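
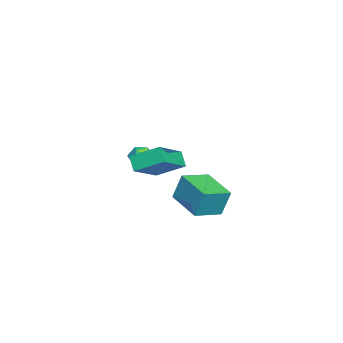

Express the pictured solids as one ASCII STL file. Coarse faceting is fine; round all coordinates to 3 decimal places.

solid 
facet normal -0.750 0.629 -0.204
outer loop
vertex 1.766 2.225 1.396
vertex 3.115 3.693 0.965
vertex 1.787 1.775 -0.066
endloop
endfacet
facet normal -0.661 -0.720 0.212
outer loop
vertex 2.965 0.787 0.255
vertex 1.766 2.225 1.396
vertex 1.787 1.775 -0.066
endloop
endfacet
facet normal -0.750 0.629 -0.205
outer loop
vertex 1.787 1.775 -0.066
vertex 3.115 3.693 0.965
vertex 3.137 3.243 -0.498
endloop
endfacet
facet normal 0.014 -0.294 -0.956
outer loop
vertex 3.137 3.243 -0.498
vertex 2.965 0.787 0.255
vertex 1.787 1.775 -0.066
endloop
endfacet
facet normal -0.014 0.294 0.956
outer loop
vertex 1.766 2.225 1.396
vertex 4.293 2.705 1.286
vertex 3.115 3.693 0.965
endloop
endfacet
facet normal -0.662 -0.719 0.211
outer loop
vertex 2.943 1.237 1.718
vertex 1.766 2.225 1.396
vertex 2.965 0.787 0.255
endloop
endfacet
facet normal -0.014 0.294 0.956
outer loop
vertex 2.943 1.237 1.718
vertex 4.293 2.705 1.286
vertex 1.766 2.225 1.396
endloop
endfacet
facet normal 0.661 0.720 -0.211
outer loop
vertex 3.115 3.693 0.965
vertex 4.293 2.705 1.286
vertex 3.137 3.243 -0.498
endloop
endfacet
facet normal 0.015 -0.294 -0.956
outer loop
vertex 4.314 2.255 -0.176
vertex 2.965 0.787 0.255
vertex 3.137 3.243 -0.498
endloop
endfacet
facet normal 0.662 0.719 -0.212
outer loop
vertex 3.137 3.243 -0.498
vertex 4.293 2.705 1.286
vertex 4.314 2.255 -0.176
endloop
endfacet
facet normal 0.750 -0.629 0.205
outer loop
vertex 4.314 2.255 -0.176
vertex 2.943 1.237 1.718
vertex 2.965 0.787 0.255
endloop
endfacet
facet normal 0.750 -0.629 0.204
outer loop
vertex 4.293 2.705 1.286
vertex 2.943 1.237 1.718
vertex 4.314 2.255 -0.176
endloop
endfacet
facet normal -0.839 -0.490 0.238
outer loop
vertex -3.905 -2.609 -0.028
vertex -3.649 -3.205 -0.353
vertex -3.516 -3.091 0.351
endloop
endfacet
facet normal -0.691 0.011 0.723
outer loop
vertex -3.905 -2.609 -0.028
vertex -3.516 -3.091 0.351
vertex -3.405 -2.38 0.446
endloop
endfacet
facet normal -0.662 0.641 0.388
outer loop
vertex -3.905 -2.609 -0.028
vertex -3.405 -2.38 0.446
vertex -3.469 -2.055 -0.2
endloop
endfacet
facet normal -0.792 0.528 -0.306
outer loop
vertex -3.905 -2.609 -0.028
vertex -3.469 -2.055 -0.2
vertex -3.619 -2.566 -0.693
endloop
endfacet
facet normal -0.901 -0.170 -0.399
outer loop
vertex -3.905 -2.609 -0.028
vertex -3.619 -2.566 -0.693
vertex -3.649 -3.205 -0.353
endloop
endfacet
facet normal -0.043 -0.126 0.991
outer loop
vertex -3.405 -2.38 0.446
vertex -3.516 -3.091 0.351
vertex -2.841 -2.834 0.413
endloop
endfacet
facet normal -0.284 -0.936 0.205
outer loop
vertex -3.516 -3.091 0.351
vertex -3.649 -3.205 -0.353
vertex -2.991 -3.345 -0.08
endloop
endfacet
facet normal -0.386 -0.419 -0.822
outer loop
vertex -3.649 -3.205 -0.353
vertex -3.619 -2.566 -0.693
vertex -3.055 -3.02 -0.726
endloop
endfacet
facet normal -0.209 0.710 -0.673
outer loop
vertex -3.619 -2.566 -0.693
vertex -3.469 -2.055 -0.2
vertex -2.944 -2.309 -0.631
endloop
endfacet
facet normal 0.004 0.893 0.449
outer loop
vertex -3.469 -2.055 -0.2
vertex -3.405 -2.38 0.446
vertex -2.811 -2.195 0.073
endloop
endfacet
facet normal 0.792 -0.528 0.306
outer loop
vertex -2.555 -2.791 -0.252
vertex -2.841 -2.834 0.413
vertex -2.991 -3.345 -0.08
endloop
endfacet
facet normal 0.662 -0.641 -0.388
outer loop
vertex -2.555 -2.791 -0.252
vertex -2.991 -3.345 -0.08
vertex -3.055 -3.02 -0.726
endloop
endfacet
facet normal 0.691 -0.011 -0.723
outer loop
vertex -2.555 -2.791 -0.252
vertex -3.055 -3.02 -0.726
vertex -2.944 -2.309 -0.631
endloop
endfacet
facet normal 0.839 0.490 -0.238
outer loop
vertex -2.555 -2.791 -0.252
vertex -2.944 -2.309 -0.631
vertex -2.811 -2.195 0.073
endloop
endfacet
facet normal 0.901 0.170 0.399
outer loop
vertex -2.555 -2.791 -0.252
vertex -2.811 -2.195 0.073
vertex -2.841 -2.834 0.413
endloop
endfacet
facet normal 0.209 -0.710 0.673
outer loop
vertex -2.991 -3.345 -0.08
vertex -2.841 -2.834 0.413
vertex -3.516 -3.091 0.351
endloop
endfacet
facet normal -0.004 -0.893 -0.449
outer loop
vertex -3.055 -3.02 -0.726
vertex -2.991 -3.345 -0.08
vertex -3.649 -3.205 -0.353
endloop
endfacet
facet normal 0.043 0.126 -0.991
outer loop
vertex -2.944 -2.309 -0.631
vertex -3.055 -3.02 -0.726
vertex -3.619 -2.566 -0.693
endloop
endfacet
facet normal 0.284 0.936 -0.205
outer loop
vertex -2.811 -2.195 0.073
vertex -2.944 -2.309 -0.631
vertex -3.469 -2.055 -0.2
endloop
endfacet
facet normal 0.386 0.419 0.822
outer loop
vertex -2.841 -2.834 0.413
vertex -2.811 -2.195 0.073
vertex -3.405 -2.38 0.446
endloop
endfacet
facet normal -0.549 -0.396 0.736
outer loop
vertex 1.121 -0.408 2.651
vertex -0.667 0.191 1.638
vertex 1.088 -1.939 1.803
endloop
endfacet
facet normal 0.835 -0.280 0.473
outer loop
vertex 1.627 -1.551 1.082
vertex 1.121 -0.408 2.651
vertex 1.088 -1.939 1.803
endloop
endfacet
facet normal -0.549 -0.396 0.736
outer loop
vertex 1.088 -1.939 1.803
vertex -0.667 0.191 1.638
vertex -0.699 -1.34 0.791
endloop
endfacet
facet normal -0.019 -0.875 -0.485
outer loop
vertex -0.699 -1.34 0.791
vertex 1.627 -1.551 1.082
vertex 1.088 -1.939 1.803
endloop
endfacet
facet normal 0.019 0.875 0.484
outer loop
vertex 1.121 -0.408 2.651
vertex -0.128 0.579 0.917
vertex -0.667 0.191 1.638
endloop
endfacet
facet normal 0.836 -0.279 0.473
outer loop
vertex 1.659 -0.02 1.929
vertex 1.121 -0.408 2.651
vertex 1.627 -1.551 1.082
endloop
endfacet
facet normal 0.019 0.875 0.484
outer loop
vertex 1.659 -0.02 1.929
vertex -0.128 0.579 0.917
vertex 1.121 -0.408 2.651
endloop
endfacet
facet normal -0.835 0.280 -0.474
outer loop
vertex -0.667 0.191 1.638
vertex -0.128 0.579 0.917
vertex -0.699 -1.34 0.791
endloop
endfacet
facet normal -0.019 -0.875 -0.484
outer loop
vertex -0.161 -0.952 0.069
vertex 1.627 -1.551 1.082
vertex -0.699 -1.34 0.791
endloop
endfacet
facet normal -0.836 0.280 -0.472
outer loop
vertex -0.699 -1.34 0.791
vertex -0.128 0.579 0.917
vertex -0.161 -0.952 0.069
endloop
endfacet
facet normal 0.549 0.396 -0.736
outer loop
vertex -0.161 -0.952 0.069
vertex 1.659 -0.02 1.929
vertex 1.627 -1.551 1.082
endloop
endfacet
facet normal 0.549 0.396 -0.736
outer loop
vertex -0.128 0.579 0.917
vertex 1.659 -0.02 1.929
vertex -0.161 -0.952 0.069
endloop
endfacet

endsolid


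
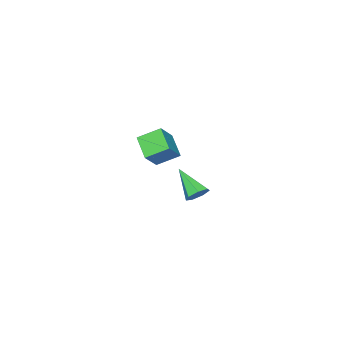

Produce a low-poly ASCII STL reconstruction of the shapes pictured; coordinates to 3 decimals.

solid 
facet normal 0.090 0.765 -0.637
outer loop
vertex 4.521 3.65 -0.295
vertex 3.819 3.641 -0.405
vertex 4.187 4.004 0.083
endloop
endfacet
facet normal 0.768 0.043 0.639
outer loop
vertex 4.521 3.65 -0.295
vertex 4.187 4.004 0.083
vertex 3.641 2.119 0.865
endloop
endfacet
facet normal 0.091 0.765 -0.638
outer loop
vertex 4.187 4.004 0.083
vertex 3.819 3.641 -0.405
vertex 3.576 4.085 0.093
endloop
endfacet
facet normal 0.064 0.367 0.928
outer loop
vertex 4.187 4.004 0.083
vertex 3.576 4.085 0.093
vertex 3.641 2.119 0.865
endloop
endfacet
facet normal 0.089 0.765 -0.638
outer loop
vertex 3.576 4.085 0.093
vertex 3.819 3.641 -0.405
vertex 3.148 3.831 -0.271
endloop
endfacet
facet normal -0.707 0.238 0.666
outer loop
vertex 3.576 4.085 0.093
vertex 3.148 3.831 -0.271
vertex 3.641 2.119 0.865
endloop
endfacet
facet normal 0.089 0.765 -0.638
outer loop
vertex 3.148 3.831 -0.271
vertex 3.819 3.641 -0.405
vertex 3.226 3.434 -0.736
endloop
endfacet
facet normal -0.968 -0.247 0.048
outer loop
vertex 3.148 3.831 -0.271
vertex 3.226 3.434 -0.736
vertex 3.641 2.119 0.865
endloop
endfacet
facet normal 0.089 0.764 -0.638
outer loop
vertex 3.226 3.434 -0.736
vertex 3.819 3.641 -0.405
vertex 3.751 3.193 -0.951
endloop
endfacet
facet normal -0.519 -0.722 -0.458
outer loop
vertex 3.226 3.434 -0.736
vertex 3.751 3.193 -0.951
vertex 3.641 2.119 0.865
endloop
endfacet
facet normal 0.090 0.764 -0.638
outer loop
vertex 3.751 3.193 -0.951
vertex 3.819 3.641 -0.405
vertex 4.327 3.289 -0.755
endloop
endfacet
facet normal 0.299 -0.829 -0.472
outer loop
vertex 3.751 3.193 -0.951
vertex 4.327 3.289 -0.755
vertex 3.641 2.119 0.865
endloop
endfacet
facet normal 0.090 0.765 -0.638
outer loop
vertex 4.327 3.289 -0.755
vertex 3.819 3.641 -0.405
vertex 4.521 3.65 -0.295
endloop
endfacet
facet normal 0.872 -0.489 0.016
outer loop
vertex 4.327 3.289 -0.755
vertex 4.521 3.65 -0.295
vertex 3.641 2.119 0.865
endloop
endfacet
facet normal -0.726 -0.143 -0.673
outer loop
vertex -1.149 -4.881 -1.461
vertex -2.044 -3.878 -0.709
vertex -0.527 -3.621 -2.4
endloop
endfacet
facet normal 0.581 -0.651 -0.489
outer loop
vertex 0.584 -3.402 -1.371
vertex -1.149 -4.881 -1.461
vertex -0.527 -3.621 -2.4
endloop
endfacet
facet normal -0.726 -0.143 -0.673
outer loop
vertex -0.527 -3.621 -2.4
vertex -2.044 -3.878 -0.709
vertex -1.422 -2.619 -1.648
endloop
endfacet
facet normal 0.368 0.746 -0.556
outer loop
vertex -1.422 -2.619 -1.648
vertex 0.584 -3.402 -1.371
vertex -0.527 -3.621 -2.4
endloop
endfacet
facet normal -0.368 -0.745 0.556
outer loop
vertex -1.149 -4.881 -1.461
vertex -0.933 -3.659 0.32
vertex -2.044 -3.878 -0.709
endloop
endfacet
facet normal 0.581 -0.651 -0.488
outer loop
vertex -0.038 -4.661 -0.432
vertex -1.149 -4.881 -1.461
vertex 0.584 -3.402 -1.371
endloop
endfacet
facet normal -0.367 -0.746 0.556
outer loop
vertex -0.038 -4.661 -0.432
vertex -0.933 -3.659 0.32
vertex -1.149 -4.881 -1.461
endloop
endfacet
facet normal -0.581 0.651 0.488
outer loop
vertex -2.044 -3.878 -0.709
vertex -0.933 -3.659 0.32
vertex -1.422 -2.619 -1.648
endloop
endfacet
facet normal 0.368 0.745 -0.556
outer loop
vertex -0.311 -2.399 -0.619
vertex 0.584 -3.402 -1.371
vertex -1.422 -2.619 -1.648
endloop
endfacet
facet normal -0.581 0.651 0.488
outer loop
vertex -1.422 -2.619 -1.648
vertex -0.933 -3.659 0.32
vertex -0.311 -2.399 -0.619
endloop
endfacet
facet normal 0.726 0.143 0.673
outer loop
vertex -0.311 -2.399 -0.619
vertex -0.038 -4.661 -0.432
vertex 0.584 -3.402 -1.371
endloop
endfacet
facet normal 0.726 0.143 0.673
outer loop
vertex -0.933 -3.659 0.32
vertex -0.038 -4.661 -0.432
vertex -0.311 -2.399 -0.619
endloop
endfacet

endsolid


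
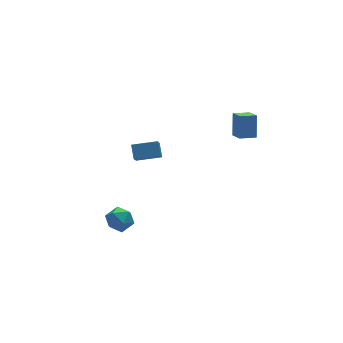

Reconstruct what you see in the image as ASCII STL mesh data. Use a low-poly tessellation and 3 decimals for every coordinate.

solid 
facet normal -0.220 0.964 0.149
outer loop
vertex -2.128 -0.034 -4.267
vertex -2.813 -0.257 -3.833
vertex -2.079 -0.151 -3.436
endloop
endfacet
facet normal 0.485 0.869 0.094
outer loop
vertex -2.128 -0.034 -4.267
vertex -2.079 -0.151 -3.436
vertex -1.468 -0.438 -3.938
endloop
endfacet
facet normal 0.619 0.570 -0.541
outer loop
vertex -2.128 -0.034 -4.267
vertex -1.468 -0.438 -3.938
vertex -1.825 -0.721 -4.645
endloop
endfacet
facet normal -0.004 0.481 -0.877
outer loop
vertex -2.128 -0.034 -4.267
vertex -1.825 -0.721 -4.645
vertex -2.656 -0.609 -4.58
endloop
endfacet
facet normal -0.522 0.724 -0.451
outer loop
vertex -2.128 -0.034 -4.267
vertex -2.656 -0.609 -4.58
vertex -2.813 -0.257 -3.833
endloop
endfacet
facet normal 0.686 0.410 0.601
outer loop
vertex -1.468 -0.438 -3.938
vertex -2.079 -0.151 -3.436
vertex -1.744 -0.911 -3.3
endloop
endfacet
facet normal -0.455 0.562 0.691
outer loop
vertex -2.079 -0.151 -3.436
vertex -2.813 -0.257 -3.833
vertex -2.575 -0.799 -3.235
endloop
endfacet
facet normal -0.944 0.173 -0.280
outer loop
vertex -2.813 -0.257 -3.833
vertex -2.656 -0.609 -4.58
vertex -2.932 -1.082 -3.942
endloop
endfacet
facet normal -0.106 -0.220 -0.970
outer loop
vertex -2.656 -0.609 -4.58
vertex -1.825 -0.721 -4.645
vertex -2.321 -1.369 -4.444
endloop
endfacet
facet normal 0.902 -0.074 -0.426
outer loop
vertex -1.825 -0.721 -4.645
vertex -1.468 -0.438 -3.938
vertex -1.587 -1.263 -4.047
endloop
endfacet
facet normal 0.004 -0.481 0.877
outer loop
vertex -2.272 -1.486 -3.613
vertex -1.744 -0.911 -3.3
vertex -2.575 -0.799 -3.235
endloop
endfacet
facet normal -0.619 -0.570 0.541
outer loop
vertex -2.272 -1.486 -3.613
vertex -2.575 -0.799 -3.235
vertex -2.932 -1.082 -3.942
endloop
endfacet
facet normal -0.485 -0.869 -0.094
outer loop
vertex -2.272 -1.486 -3.613
vertex -2.932 -1.082 -3.942
vertex -2.321 -1.369 -4.444
endloop
endfacet
facet normal 0.220 -0.964 -0.149
outer loop
vertex -2.272 -1.486 -3.613
vertex -2.321 -1.369 -4.444
vertex -1.587 -1.263 -4.047
endloop
endfacet
facet normal 0.522 -0.724 0.451
outer loop
vertex -2.272 -1.486 -3.613
vertex -1.587 -1.263 -4.047
vertex -1.744 -0.911 -3.3
endloop
endfacet
facet normal 0.106 0.220 0.970
outer loop
vertex -2.575 -0.799 -3.235
vertex -1.744 -0.911 -3.3
vertex -2.079 -0.151 -3.436
endloop
endfacet
facet normal -0.902 0.074 0.426
outer loop
vertex -2.932 -1.082 -3.942
vertex -2.575 -0.799 -3.235
vertex -2.813 -0.257 -3.833
endloop
endfacet
facet normal -0.686 -0.410 -0.601
outer loop
vertex -2.321 -1.369 -4.444
vertex -2.932 -1.082 -3.942
vertex -2.656 -0.609 -4.58
endloop
endfacet
facet normal 0.455 -0.562 -0.691
outer loop
vertex -1.587 -1.263 -4.047
vertex -2.321 -1.369 -4.444
vertex -1.825 -0.721 -4.645
endloop
endfacet
facet normal 0.944 -0.173 0.280
outer loop
vertex -1.744 -0.911 -3.3
vertex -1.587 -1.263 -4.047
vertex -1.468 -0.438 -3.938
endloop
endfacet
facet normal -0.980 0.090 0.176
outer loop
vertex 3.673 -2.598 3.97
vertex 3.675 -1.747 3.547
vertex 3.404 -3.191 2.776
endloop
endfacet
facet normal -0.001 -0.896 0.445
outer loop
vertex 4.305 -3.273 2.613
vertex 3.673 -2.598 3.97
vertex 3.404 -3.191 2.776
endloop
endfacet
facet normal -0.980 0.089 0.177
outer loop
vertex 3.404 -3.191 2.776
vertex 3.675 -1.747 3.547
vertex 3.405 -2.34 2.353
endloop
endfacet
facet normal -0.198 -0.436 -0.878
outer loop
vertex 3.405 -2.34 2.353
vertex 4.305 -3.273 2.613
vertex 3.404 -3.191 2.776
endloop
endfacet
facet normal 0.198 0.436 0.878
outer loop
vertex 3.673 -2.598 3.97
vertex 4.576 -1.829 3.384
vertex 3.675 -1.747 3.547
endloop
endfacet
facet normal -0.001 -0.896 0.445
outer loop
vertex 4.575 -2.68 3.807
vertex 3.673 -2.598 3.97
vertex 4.305 -3.273 2.613
endloop
endfacet
facet normal 0.198 0.436 0.878
outer loop
vertex 4.575 -2.68 3.807
vertex 4.576 -1.829 3.384
vertex 3.673 -2.598 3.97
endloop
endfacet
facet normal 0.001 0.896 -0.445
outer loop
vertex 3.675 -1.747 3.547
vertex 4.576 -1.829 3.384
vertex 3.405 -2.34 2.353
endloop
endfacet
facet normal -0.198 -0.436 -0.878
outer loop
vertex 4.307 -2.422 2.19
vertex 4.305 -3.273 2.613
vertex 3.405 -2.34 2.353
endloop
endfacet
facet normal 0.001 0.896 -0.445
outer loop
vertex 3.405 -2.34 2.353
vertex 4.576 -1.829 3.384
vertex 4.307 -2.422 2.19
endloop
endfacet
facet normal 0.980 -0.090 -0.177
outer loop
vertex 4.307 -2.422 2.19
vertex 4.575 -2.68 3.807
vertex 4.305 -3.273 2.613
endloop
endfacet
facet normal 0.980 -0.089 -0.177
outer loop
vertex 4.576 -1.829 3.384
vertex 4.575 -2.68 3.807
vertex 4.307 -2.422 2.19
endloop
endfacet
facet normal -0.941 0.310 -0.136
outer loop
vertex -1.426 -0.93 0.931
vertex -1.313 -0.31 1.56
vertex -0.766 0.432 -0.526
endloop
endfacet
facet normal -0.127 -0.695 -0.707
outer loop
vertex 0.513 0.01 -0.34
vertex -1.426 -0.93 0.931
vertex -0.766 0.432 -0.526
endloop
endfacet
facet normal -0.941 0.309 -0.137
outer loop
vertex -0.766 0.432 -0.526
vertex -1.313 -0.31 1.56
vertex -0.654 1.051 0.103
endloop
endfacet
facet normal 0.315 0.648 -0.694
outer loop
vertex -0.654 1.051 0.103
vertex 0.513 0.01 -0.34
vertex -0.766 0.432 -0.526
endloop
endfacet
facet normal -0.315 -0.647 0.694
outer loop
vertex -1.426 -0.93 0.931
vertex -0.034 -0.732 1.746
vertex -1.313 -0.31 1.56
endloop
endfacet
facet normal -0.126 -0.696 -0.707
outer loop
vertex -0.146 -1.351 1.117
vertex -1.426 -0.93 0.931
vertex 0.513 0.01 -0.34
endloop
endfacet
facet normal -0.314 -0.648 0.694
outer loop
vertex -0.146 -1.351 1.117
vertex -0.034 -0.732 1.746
vertex -1.426 -0.93 0.931
endloop
endfacet
facet normal 0.127 0.696 0.707
outer loop
vertex -1.313 -0.31 1.56
vertex -0.034 -0.732 1.746
vertex -0.654 1.051 0.103
endloop
endfacet
facet normal 0.314 0.647 -0.695
outer loop
vertex 0.626 0.63 0.289
vertex 0.513 0.01 -0.34
vertex -0.654 1.051 0.103
endloop
endfacet
facet normal 0.126 0.696 0.707
outer loop
vertex -0.654 1.051 0.103
vertex -0.034 -0.732 1.746
vertex 0.626 0.63 0.289
endloop
endfacet
facet normal 0.941 -0.310 0.136
outer loop
vertex 0.626 0.63 0.289
vertex -0.146 -1.351 1.117
vertex 0.513 0.01 -0.34
endloop
endfacet
facet normal 0.941 -0.309 0.137
outer loop
vertex -0.034 -0.732 1.746
vertex -0.146 -1.351 1.117
vertex 0.626 0.63 0.289
endloop
endfacet

endsolid


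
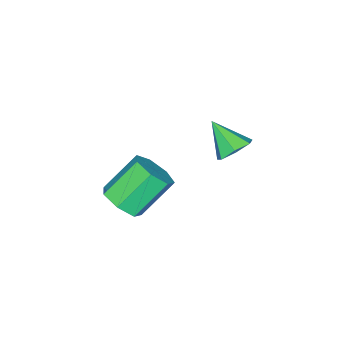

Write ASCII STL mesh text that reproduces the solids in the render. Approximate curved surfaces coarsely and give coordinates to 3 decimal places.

solid 
facet normal 0.654 -0.285 -0.701
outer loop
vertex 1.813 -1.427 -3.769
vertex 1.264 -1.038 -4.44
vertex 1.969 -0.637 -3.945
endloop
endfacet
facet normal 0.733 0.007 0.681
outer loop
vertex 1.813 -1.427 -3.769
vertex 1.969 -0.637 -3.945
vertex 0.545 -0.871 -2.41
endloop
endfacet
facet normal 0.733 0.006 0.681
outer loop
vertex 0.545 -0.871 -2.41
vertex 1.969 -0.637 -3.945
vertex 0.702 -0.082 -2.586
endloop
endfacet
facet normal -0.653 0.286 0.701
outer loop
vertex 0.545 -0.871 -2.41
vertex 0.702 -0.082 -2.586
vertex -0.004 -0.482 -3.08
endloop
endfacet
facet normal 0.654 -0.286 -0.700
outer loop
vertex 1.969 -0.637 -3.945
vertex 1.264 -1.038 -4.44
vertex 1.595 -0.149 -4.494
endloop
endfacet
facet normal 0.606 0.753 0.257
outer loop
vertex 1.969 -0.637 -3.945
vertex 1.595 -0.149 -4.494
vertex 0.702 -0.082 -2.586
endloop
endfacet
facet normal 0.606 0.753 0.257
outer loop
vertex 0.702 -0.082 -2.586
vertex 1.595 -0.149 -4.494
vertex 0.327 0.407 -3.135
endloop
endfacet
facet normal -0.653 0.286 0.701
outer loop
vertex 0.702 -0.082 -2.586
vertex 0.327 0.407 -3.135
vertex -0.004 -0.482 -3.08
endloop
endfacet
facet normal 0.653 -0.286 -0.701
outer loop
vertex 1.595 -0.149 -4.494
vertex 1.264 -1.038 -4.44
vertex 0.971 -0.33 -5.002
endloop
endfacet
facet normal 0.023 0.933 -0.360
outer loop
vertex 1.595 -0.149 -4.494
vertex 0.971 -0.33 -5.002
vertex 0.327 0.407 -3.135
endloop
endfacet
facet normal 0.022 0.932 -0.361
outer loop
vertex 0.327 0.407 -3.135
vertex 0.971 -0.33 -5.002
vertex -0.297 0.225 -3.643
endloop
endfacet
facet normal -0.654 0.287 0.700
outer loop
vertex 0.327 0.407 -3.135
vertex -0.297 0.225 -3.643
vertex -0.004 -0.482 -3.08
endloop
endfacet
facet normal 0.653 -0.286 -0.701
outer loop
vertex 0.971 -0.33 -5.002
vertex 1.264 -1.038 -4.44
vertex 0.568 -1.044 -5.086
endloop
endfacet
facet normal -0.578 0.409 -0.706
outer loop
vertex 0.971 -0.33 -5.002
vertex 0.568 -1.044 -5.086
vertex -0.297 0.225 -3.643
endloop
endfacet
facet normal -0.578 0.409 -0.706
outer loop
vertex -0.297 0.225 -3.643
vertex 0.568 -1.044 -5.086
vertex -0.7 -0.489 -3.727
endloop
endfacet
facet normal -0.654 0.287 0.700
outer loop
vertex -0.297 0.225 -3.643
vertex -0.7 -0.489 -3.727
vertex -0.004 -0.482 -3.08
endloop
endfacet
facet normal 0.653 -0.286 -0.701
outer loop
vertex 0.568 -1.044 -5.086
vertex 1.264 -1.038 -4.44
vertex 0.689 -1.753 -4.684
endloop
endfacet
facet normal -0.742 -0.422 -0.520
outer loop
vertex 0.568 -1.044 -5.086
vertex 0.689 -1.753 -4.684
vertex -0.7 -0.489 -3.727
endloop
endfacet
facet normal -0.743 -0.422 -0.520
outer loop
vertex -0.7 -0.489 -3.727
vertex 0.689 -1.753 -4.684
vertex -0.579 -1.198 -3.324
endloop
endfacet
facet normal -0.654 0.286 0.700
outer loop
vertex -0.7 -0.489 -3.727
vertex -0.579 -1.198 -3.324
vertex -0.004 -0.482 -3.08
endloop
endfacet
facet normal 0.654 -0.287 -0.700
outer loop
vertex 0.689 -1.753 -4.684
vertex 1.264 -1.038 -4.44
vertex 1.243 -1.924 -4.097
endloop
endfacet
facet normal -0.349 -0.936 0.057
outer loop
vertex 0.689 -1.753 -4.684
vertex 1.243 -1.924 -4.097
vertex -0.579 -1.198 -3.324
endloop
endfacet
facet normal -0.348 -0.936 0.058
outer loop
vertex -0.579 -1.198 -3.324
vertex 1.243 -1.924 -4.097
vertex -0.025 -1.368 -2.738
endloop
endfacet
facet normal -0.654 0.286 0.701
outer loop
vertex -0.579 -1.198 -3.324
vertex -0.025 -1.368 -2.738
vertex -0.004 -0.482 -3.08
endloop
endfacet
facet normal 0.653 -0.287 -0.701
outer loop
vertex 1.243 -1.924 -4.097
vertex 1.264 -1.038 -4.44
vertex 1.813 -1.427 -3.769
endloop
endfacet
facet normal 0.308 -0.744 0.592
outer loop
vertex 1.243 -1.924 -4.097
vertex 1.813 -1.427 -3.769
vertex -0.025 -1.368 -2.738
endloop
endfacet
facet normal 0.308 -0.744 0.592
outer loop
vertex -0.025 -1.368 -2.738
vertex 1.813 -1.427 -3.769
vertex 0.545 -0.871 -2.41
endloop
endfacet
facet normal -0.653 0.286 0.701
outer loop
vertex -0.025 -1.368 -2.738
vertex 0.545 -0.871 -2.41
vertex -0.004 -0.482 -3.08
endloop
endfacet
facet normal 0.033 0.742 -0.670
outer loop
vertex -3.049 0.09 -4.382
vertex -3.575 0.533 -3.917
vertex -2.745 0.52 -3.891
endloop
endfacet
facet normal 0.807 -0.590 0.017
outer loop
vertex -3.049 0.09 -4.382
vertex -2.745 0.52 -3.891
vertex -3.625 -0.653 -2.843
endloop
endfacet
facet normal 0.033 0.741 -0.671
outer loop
vertex -2.745 0.52 -3.891
vertex -3.575 0.533 -3.917
vertex -3.066 0.961 -3.42
endloop
endfacet
facet normal 0.797 -0.061 0.601
outer loop
vertex -2.745 0.52 -3.891
vertex -3.066 0.961 -3.42
vertex -3.625 -0.653 -2.843
endloop
endfacet
facet normal 0.031 0.741 -0.670
outer loop
vertex -3.066 0.961 -3.42
vertex -3.575 0.533 -3.917
vertex -3.769 1.079 -3.322
endloop
endfacet
facet normal 0.178 0.276 0.945
outer loop
vertex -3.066 0.961 -3.42
vertex -3.769 1.079 -3.322
vertex -3.625 -0.653 -2.843
endloop
endfacet
facet normal 0.031 0.741 -0.670
outer loop
vertex -3.769 1.079 -3.322
vertex -3.575 0.533 -3.917
vertex -4.327 0.786 -3.672
endloop
endfacet
facet normal -0.586 0.170 0.792
outer loop
vertex -3.769 1.079 -3.322
vertex -4.327 0.786 -3.672
vertex -3.625 -0.653 -2.843
endloop
endfacet
facet normal 0.031 0.741 -0.671
outer loop
vertex -4.327 0.786 -3.672
vertex -3.575 0.533 -3.917
vertex -4.318 0.302 -4.206
endloop
endfacet
facet normal -0.919 -0.300 0.257
outer loop
vertex -4.327 0.786 -3.672
vertex -4.318 0.302 -4.206
vertex -3.625 -0.653 -2.843
endloop
endfacet
facet normal 0.030 0.741 -0.670
outer loop
vertex -4.318 0.302 -4.206
vertex -3.575 0.533 -3.917
vertex -3.749 -0.007 -4.522
endloop
endfacet
facet normal -0.568 -0.781 -0.259
outer loop
vertex -4.318 0.302 -4.206
vertex -3.749 -0.007 -4.522
vertex -3.625 -0.653 -2.843
endloop
endfacet
facet normal 0.031 0.741 -0.671
outer loop
vertex -3.749 -0.007 -4.522
vertex -3.575 0.533 -3.917
vertex -3.049 0.09 -4.382
endloop
endfacet
facet normal 0.199 -0.910 -0.365
outer loop
vertex -3.749 -0.007 -4.522
vertex -3.049 0.09 -4.382
vertex -3.625 -0.653 -2.843
endloop
endfacet

endsolid


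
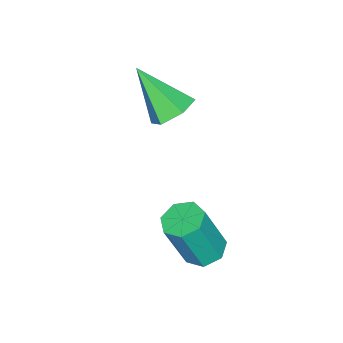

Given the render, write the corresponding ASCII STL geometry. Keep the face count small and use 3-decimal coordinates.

solid 
facet normal -0.266 0.233 -0.935
outer loop
vertex 3.854 2.427 -3.759
vertex 3.22 2.734 -3.502
vertex 3.887 3.059 -3.611
endloop
endfacet
facet normal 0.962 0.013 -0.271
outer loop
vertex 3.854 2.427 -3.759
vertex 3.887 3.059 -3.611
vertex 4.414 1.938 -1.795
endloop
endfacet
facet normal 0.962 0.013 -0.271
outer loop
vertex 4.414 1.938 -1.795
vertex 3.887 3.059 -3.611
vertex 4.447 2.571 -1.647
endloop
endfacet
facet normal 0.266 -0.233 0.935
outer loop
vertex 4.414 1.938 -1.795
vertex 4.447 2.571 -1.647
vertex 3.78 2.246 -1.538
endloop
endfacet
facet normal -0.266 0.232 -0.936
outer loop
vertex 3.887 3.059 -3.611
vertex 3.22 2.734 -3.502
vertex 3.418 3.448 -3.381
endloop
endfacet
facet normal 0.641 0.768 0.008
outer loop
vertex 3.887 3.059 -3.611
vertex 3.418 3.448 -3.381
vertex 4.447 2.571 -1.647
endloop
endfacet
facet normal 0.640 0.768 0.009
outer loop
vertex 4.447 2.571 -1.647
vertex 3.418 3.448 -3.381
vertex 3.978 2.959 -1.417
endloop
endfacet
facet normal 0.266 -0.233 0.935
outer loop
vertex 4.447 2.571 -1.647
vertex 3.978 2.959 -1.417
vertex 3.78 2.246 -1.538
endloop
endfacet
facet normal -0.267 0.232 -0.935
outer loop
vertex 3.418 3.448 -3.381
vertex 3.22 2.734 -3.502
vertex 2.8 3.298 -3.242
endloop
endfacet
facet normal -0.166 0.945 0.283
outer loop
vertex 3.418 3.448 -3.381
vertex 2.8 3.298 -3.242
vertex 3.978 2.959 -1.417
endloop
endfacet
facet normal -0.165 0.945 0.282
outer loop
vertex 3.978 2.959 -1.417
vertex 2.8 3.298 -3.242
vertex 3.36 2.81 -1.278
endloop
endfacet
facet normal 0.266 -0.233 0.935
outer loop
vertex 3.978 2.959 -1.417
vertex 3.36 2.81 -1.278
vertex 3.78 2.246 -1.538
endloop
endfacet
facet normal -0.266 0.233 -0.935
outer loop
vertex 2.8 3.298 -3.242
vertex 3.22 2.734 -3.502
vertex 2.498 2.725 -3.299
endloop
endfacet
facet normal -0.845 0.411 0.343
outer loop
vertex 2.8 3.298 -3.242
vertex 2.498 2.725 -3.299
vertex 3.36 2.81 -1.278
endloop
endfacet
facet normal -0.845 0.410 0.343
outer loop
vertex 3.36 2.81 -1.278
vertex 2.498 2.725 -3.299
vertex 3.058 2.236 -1.335
endloop
endfacet
facet normal 0.266 -0.233 0.935
outer loop
vertex 3.36 2.81 -1.278
vertex 3.058 2.236 -1.335
vertex 3.78 2.246 -1.538
endloop
endfacet
facet normal -0.266 0.233 -0.935
outer loop
vertex 2.498 2.725 -3.299
vertex 3.22 2.734 -3.502
vertex 2.74 2.158 -3.509
endloop
endfacet
facet normal -0.889 -0.434 0.146
outer loop
vertex 2.498 2.725 -3.299
vertex 2.74 2.158 -3.509
vertex 3.058 2.236 -1.335
endloop
endfacet
facet normal -0.889 -0.433 0.146
outer loop
vertex 3.058 2.236 -1.335
vertex 2.74 2.158 -3.509
vertex 3.3 1.669 -1.544
endloop
endfacet
facet normal 0.266 -0.231 0.936
outer loop
vertex 3.058 2.236 -1.335
vertex 3.3 1.669 -1.544
vertex 3.78 2.246 -1.538
endloop
endfacet
facet normal -0.266 0.233 -0.935
outer loop
vertex 2.74 2.158 -3.509
vertex 3.22 2.734 -3.502
vertex 3.343 2.025 -3.714
endloop
endfacet
facet normal -0.265 -0.951 -0.161
outer loop
vertex 2.74 2.158 -3.509
vertex 3.343 2.025 -3.714
vertex 3.3 1.669 -1.544
endloop
endfacet
facet normal -0.263 -0.951 -0.161
outer loop
vertex 3.3 1.669 -1.544
vertex 3.343 2.025 -3.714
vertex 3.903 1.537 -1.749
endloop
endfacet
facet normal 0.267 -0.232 0.935
outer loop
vertex 3.3 1.669 -1.544
vertex 3.903 1.537 -1.749
vertex 3.78 2.246 -1.538
endloop
endfacet
facet normal -0.266 0.233 -0.935
outer loop
vertex 3.343 2.025 -3.714
vertex 3.22 2.734 -3.502
vertex 3.854 2.427 -3.759
endloop
endfacet
facet normal 0.561 -0.752 -0.347
outer loop
vertex 3.343 2.025 -3.714
vertex 3.854 2.427 -3.759
vertex 3.903 1.537 -1.749
endloop
endfacet
facet normal 0.559 -0.753 -0.347
outer loop
vertex 3.903 1.537 -1.749
vertex 3.854 2.427 -3.759
vertex 4.414 1.938 -1.795
endloop
endfacet
facet normal 0.266 -0.232 0.935
outer loop
vertex 3.903 1.537 -1.749
vertex 4.414 1.938 -1.795
vertex 3.78 2.246 -1.538
endloop
endfacet
facet normal 0.054 0.678 -0.733
outer loop
vertex 0.339 0.376 -0.096
vertex -0.023 -0.192 -0.648
vertex -0.526 0.347 -0.186
endloop
endfacet
facet normal -0.107 0.466 0.879
outer loop
vertex 0.339 0.376 -0.096
vertex -0.526 0.347 -0.186
vertex -0.137 -1.628 0.908
endloop
endfacet
facet normal 0.053 0.678 -0.733
outer loop
vertex -0.526 0.347 -0.186
vertex -0.023 -0.192 -0.648
vertex -0.888 -0.22 -0.737
endloop
endfacet
facet normal -0.873 0.093 0.478
outer loop
vertex -0.526 0.347 -0.186
vertex -0.888 -0.22 -0.737
vertex -0.137 -1.628 0.908
endloop
endfacet
facet normal 0.054 0.678 -0.734
outer loop
vertex -0.888 -0.22 -0.737
vertex -0.023 -0.192 -0.648
vertex -0.384 -0.76 -1.199
endloop
endfacet
facet normal -0.785 -0.600 -0.155
outer loop
vertex -0.888 -0.22 -0.737
vertex -0.384 -0.76 -1.199
vertex -0.137 -1.628 0.908
endloop
endfacet
facet normal 0.054 0.677 -0.734
outer loop
vertex -0.384 -0.76 -1.199
vertex -0.023 -0.192 -0.648
vertex 0.48 -0.731 -1.109
endloop
endfacet
facet normal 0.071 -0.919 -0.387
outer loop
vertex -0.384 -0.76 -1.199
vertex 0.48 -0.731 -1.109
vertex -0.137 -1.628 0.908
endloop
endfacet
facet normal 0.054 0.677 -0.734
outer loop
vertex 0.48 -0.731 -1.109
vertex -0.023 -0.192 -0.648
vertex 0.842 -0.163 -0.558
endloop
endfacet
facet normal 0.837 -0.546 0.013
outer loop
vertex 0.48 -0.731 -1.109
vertex 0.842 -0.163 -0.558
vertex -0.137 -1.628 0.908
endloop
endfacet
facet normal 0.054 0.678 -0.733
outer loop
vertex 0.842 -0.163 -0.558
vertex -0.023 -0.192 -0.648
vertex 0.339 0.376 -0.096
endloop
endfacet
facet normal 0.749 0.146 0.646
outer loop
vertex 0.842 -0.163 -0.558
vertex 0.339 0.376 -0.096
vertex -0.137 -1.628 0.908
endloop
endfacet

endsolid


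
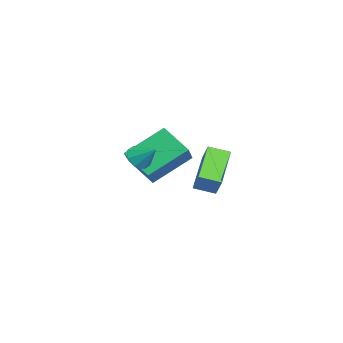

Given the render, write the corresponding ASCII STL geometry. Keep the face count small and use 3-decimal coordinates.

solid 
facet normal -0.520 -0.193 -0.832
outer loop
vertex 2.077 -1.255 0.916
vertex 2.184 -0.382 0.646
vertex 3.777 -1.756 -0.031
endloop
endfacet
facet normal -0.116 -0.949 0.294
outer loop
vertex 4.256 -1.578 0.734
vertex 2.077 -1.255 0.916
vertex 3.777 -1.756 -0.031
endloop
endfacet
facet normal -0.520 -0.194 -0.832
outer loop
vertex 3.777 -1.756 -0.031
vertex 2.184 -0.382 0.646
vertex 3.884 -0.884 -0.301
endloop
endfacet
facet normal 0.846 -0.250 -0.471
outer loop
vertex 3.884 -0.884 -0.301
vertex 4.256 -1.578 0.734
vertex 3.777 -1.756 -0.031
endloop
endfacet
facet normal -0.846 0.250 0.472
outer loop
vertex 2.077 -1.255 0.916
vertex 2.663 -0.204 1.411
vertex 2.184 -0.382 0.646
endloop
endfacet
facet normal -0.116 -0.949 0.295
outer loop
vertex 2.556 -1.076 1.681
vertex 2.077 -1.255 0.916
vertex 4.256 -1.578 0.734
endloop
endfacet
facet normal -0.846 0.250 0.471
outer loop
vertex 2.556 -1.076 1.681
vertex 2.663 -0.204 1.411
vertex 2.077 -1.255 0.916
endloop
endfacet
facet normal 0.117 0.949 -0.294
outer loop
vertex 2.184 -0.382 0.646
vertex 2.663 -0.204 1.411
vertex 3.884 -0.884 -0.301
endloop
endfacet
facet normal 0.846 -0.249 -0.471
outer loop
vertex 4.363 -0.705 0.464
vertex 4.256 -1.578 0.734
vertex 3.884 -0.884 -0.301
endloop
endfacet
facet normal 0.116 0.949 -0.294
outer loop
vertex 3.884 -0.884 -0.301
vertex 2.663 -0.204 1.411
vertex 4.363 -0.705 0.464
endloop
endfacet
facet normal 0.520 0.193 0.832
outer loop
vertex 4.363 -0.705 0.464
vertex 2.556 -1.076 1.681
vertex 4.256 -1.578 0.734
endloop
endfacet
facet normal 0.520 0.194 0.832
outer loop
vertex 2.663 -0.204 1.411
vertex 2.556 -1.076 1.681
vertex 4.363 -0.705 0.464
endloop
endfacet
facet normal -0.535 -0.594 0.600
outer loop
vertex -0.373 -4.198 0.327
vertex -0.884 -2.548 1.504
vertex -1.731 -3.938 -0.627
endloop
endfacet
facet normal 0.244 -0.790 -0.563
outer loop
vertex -0.896 -3.012 -1.564
vertex -0.373 -4.198 0.327
vertex -1.731 -3.938 -0.627
endloop
endfacet
facet normal -0.535 -0.594 0.600
outer loop
vertex -1.731 -3.938 -0.627
vertex -0.884 -2.548 1.504
vertex -2.242 -2.288 0.55
endloop
endfacet
facet normal -0.809 0.155 -0.568
outer loop
vertex -2.242 -2.288 0.55
vertex -0.896 -3.012 -1.564
vertex -1.731 -3.938 -0.627
endloop
endfacet
facet normal 0.809 -0.155 0.568
outer loop
vertex -0.373 -4.198 0.327
vertex -0.049 -1.622 0.567
vertex -0.884 -2.548 1.504
endloop
endfacet
facet normal 0.244 -0.790 -0.563
outer loop
vertex 0.462 -3.272 -0.61
vertex -0.373 -4.198 0.327
vertex -0.896 -3.012 -1.564
endloop
endfacet
facet normal 0.809 -0.155 0.568
outer loop
vertex 0.462 -3.272 -0.61
vertex -0.049 -1.622 0.567
vertex -0.373 -4.198 0.327
endloop
endfacet
facet normal -0.244 0.790 0.563
outer loop
vertex -0.884 -2.548 1.504
vertex -0.049 -1.622 0.567
vertex -2.242 -2.288 0.55
endloop
endfacet
facet normal -0.809 0.155 -0.568
outer loop
vertex -1.407 -1.362 -0.387
vertex -0.896 -3.012 -1.564
vertex -2.242 -2.288 0.55
endloop
endfacet
facet normal -0.244 0.790 0.563
outer loop
vertex -2.242 -2.288 0.55
vertex -0.049 -1.622 0.567
vertex -1.407 -1.362 -0.387
endloop
endfacet
facet normal 0.535 0.594 -0.600
outer loop
vertex -1.407 -1.362 -0.387
vertex 0.462 -3.272 -0.61
vertex -0.896 -3.012 -1.564
endloop
endfacet
facet normal 0.535 0.594 -0.600
outer loop
vertex -0.049 -1.622 0.567
vertex 0.462 -3.272 -0.61
vertex -1.407 -1.362 -0.387
endloop
endfacet
facet normal -0.513 -0.625 -0.588
outer loop
vertex 2.043 -3.88 0.497
vertex 1.505 -3.692 0.767
vertex 1.844 -3.504 0.271
endloop
endfacet
facet normal 0.907 0.309 -0.285
outer loop
vertex 2.043 -3.88 0.497
vertex 1.844 -3.504 0.271
vertex 2.035 -3.048 1.373
endloop
endfacet
facet normal -0.514 -0.625 -0.588
outer loop
vertex 1.844 -3.504 0.271
vertex 1.505 -3.692 0.767
vertex 1.447 -3.238 0.335
endloop
endfacet
facet normal 0.463 0.788 -0.406
outer loop
vertex 1.844 -3.504 0.271
vertex 1.447 -3.238 0.335
vertex 2.035 -3.048 1.373
endloop
endfacet
facet normal -0.515 -0.625 -0.587
outer loop
vertex 1.447 -3.238 0.335
vertex 1.505 -3.692 0.767
vertex 1.084 -3.238 0.653
endloop
endfacet
facet normal -0.106 0.987 -0.121
outer loop
vertex 1.447 -3.238 0.335
vertex 1.084 -3.238 0.653
vertex 2.035 -3.048 1.373
endloop
endfacet
facet normal -0.515 -0.625 -0.587
outer loop
vertex 1.084 -3.238 0.653
vertex 1.505 -3.692 0.767
vertex 0.968 -3.504 1.038
endloop
endfacet
facet normal -0.464 0.788 0.405
outer loop
vertex 1.084 -3.238 0.653
vertex 0.968 -3.504 1.038
vertex 2.035 -3.048 1.373
endloop
endfacet
facet normal -0.515 -0.624 -0.588
outer loop
vertex 0.968 -3.504 1.038
vertex 1.505 -3.692 0.767
vertex 1.167 -3.881 1.264
endloop
endfacet
facet normal -0.402 0.306 0.863
outer loop
vertex 0.968 -3.504 1.038
vertex 1.167 -3.881 1.264
vertex 2.035 -3.048 1.373
endloop
endfacet
facet normal -0.513 -0.626 -0.587
outer loop
vertex 1.167 -3.881 1.264
vertex 1.505 -3.692 0.767
vertex 1.564 -4.146 1.2
endloop
endfacet
facet normal 0.043 -0.173 0.984
outer loop
vertex 1.167 -3.881 1.264
vertex 1.564 -4.146 1.2
vertex 2.035 -3.048 1.373
endloop
endfacet
facet normal -0.514 -0.626 -0.586
outer loop
vertex 1.564 -4.146 1.2
vertex 1.505 -3.692 0.767
vertex 1.927 -4.146 0.882
endloop
endfacet
facet normal 0.612 -0.372 0.698
outer loop
vertex 1.564 -4.146 1.2
vertex 1.927 -4.146 0.882
vertex 2.035 -3.048 1.373
endloop
endfacet
facet normal -0.513 -0.626 -0.587
outer loop
vertex 1.927 -4.146 0.882
vertex 1.505 -3.692 0.767
vertex 2.043 -3.88 0.497
endloop
endfacet
facet normal 0.970 -0.173 0.173
outer loop
vertex 1.927 -4.146 0.882
vertex 2.043 -3.88 0.497
vertex 2.035 -3.048 1.373
endloop
endfacet

endsolid


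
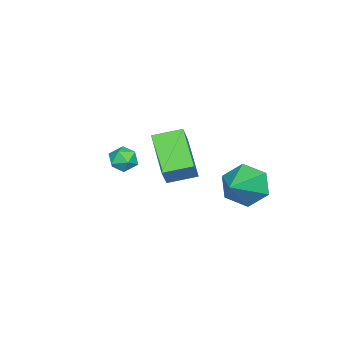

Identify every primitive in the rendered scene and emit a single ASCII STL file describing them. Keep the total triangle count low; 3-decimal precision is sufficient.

solid 
facet normal -0.494 0.835 0.242
outer loop
vertex 2.33 0.016 1.894
vertex 3.617 1.076 0.865
vertex 1.709 -0.094 1.005
endloop
endfacet
facet normal -0.656 -0.541 0.526
outer loop
vertex 2.303 -1.096 0.715
vertex 2.33 0.016 1.894
vertex 1.709 -0.094 1.005
endloop
endfacet
facet normal -0.494 0.835 0.241
outer loop
vertex 1.709 -0.094 1.005
vertex 3.617 1.076 0.865
vertex 2.997 0.966 -0.024
endloop
endfacet
facet normal -0.569 -0.101 -0.816
outer loop
vertex 2.997 0.966 -0.024
vertex 2.303 -1.096 0.715
vertex 1.709 -0.094 1.005
endloop
endfacet
facet normal 0.569 0.101 0.816
outer loop
vertex 2.33 0.016 1.894
vertex 4.211 0.074 0.575
vertex 3.617 1.076 0.865
endloop
endfacet
facet normal -0.657 -0.541 0.525
outer loop
vertex 2.923 -0.986 1.604
vertex 2.33 0.016 1.894
vertex 2.303 -1.096 0.715
endloop
endfacet
facet normal 0.569 0.101 0.816
outer loop
vertex 2.923 -0.986 1.604
vertex 4.211 0.074 0.575
vertex 2.33 0.016 1.894
endloop
endfacet
facet normal 0.657 0.541 -0.525
outer loop
vertex 3.617 1.076 0.865
vertex 4.211 0.074 0.575
vertex 2.997 0.966 -0.024
endloop
endfacet
facet normal -0.569 -0.101 -0.816
outer loop
vertex 3.59 -0.036 -0.314
vertex 2.303 -1.096 0.715
vertex 2.997 0.966 -0.024
endloop
endfacet
facet normal 0.657 0.541 -0.526
outer loop
vertex 2.997 0.966 -0.024
vertex 4.211 0.074 0.575
vertex 3.59 -0.036 -0.314
endloop
endfacet
facet normal 0.495 -0.835 -0.242
outer loop
vertex 3.59 -0.036 -0.314
vertex 2.923 -0.986 1.604
vertex 2.303 -1.096 0.715
endloop
endfacet
facet normal 0.494 -0.835 -0.242
outer loop
vertex 4.211 0.074 0.575
vertex 2.923 -0.986 1.604
vertex 3.59 -0.036 -0.314
endloop
endfacet
facet normal -0.896 -0.054 -0.441
outer loop
vertex 1.06 2.1 -2.431
vertex 0.649 1.798 -1.559
vertex 0.698 2.782 -1.78
endloop
endfacet
facet normal 0.613 0.691 -0.383
outer loop
vertex 1.06 2.1 -2.431
vertex 0.698 2.782 -1.78
vertex 2.351 1.902 -0.721
endloop
endfacet
facet normal -0.896 -0.055 -0.442
outer loop
vertex 0.698 2.782 -1.78
vertex 0.649 1.798 -1.559
vertex 0.287 2.48 -0.909
endloop
endfacet
facet normal 0.212 0.888 0.408
outer loop
vertex 0.698 2.782 -1.78
vertex 0.287 2.48 -0.909
vertex 2.351 1.902 -0.721
endloop
endfacet
facet normal -0.896 -0.055 -0.442
outer loop
vertex 0.287 2.48 -0.909
vertex 0.649 1.798 -1.559
vertex 0.238 1.496 -0.688
endloop
endfacet
facet normal -0.027 0.220 0.975
outer loop
vertex 0.287 2.48 -0.909
vertex 0.238 1.496 -0.688
vertex 2.351 1.902 -0.721
endloop
endfacet
facet normal -0.895 -0.055 -0.442
outer loop
vertex 0.238 1.496 -0.688
vertex 0.649 1.798 -1.559
vertex 0.601 0.814 -1.339
endloop
endfacet
facet normal 0.136 -0.645 0.752
outer loop
vertex 0.238 1.496 -0.688
vertex 0.601 0.814 -1.339
vertex 2.351 1.902 -0.721
endloop
endfacet
facet normal -0.895 -0.055 -0.442
outer loop
vertex 0.601 0.814 -1.339
vertex 0.649 1.798 -1.559
vertex 1.012 1.116 -2.21
endloop
endfacet
facet normal 0.537 -0.842 -0.039
outer loop
vertex 0.601 0.814 -1.339
vertex 1.012 1.116 -2.21
vertex 2.351 1.902 -0.721
endloop
endfacet
facet normal -0.896 -0.055 -0.441
outer loop
vertex 1.012 1.116 -2.21
vertex 0.649 1.798 -1.559
vertex 1.06 2.1 -2.431
endloop
endfacet
facet normal 0.776 -0.174 -0.606
outer loop
vertex 1.012 1.116 -2.21
vertex 1.06 2.1 -2.431
vertex 2.351 1.902 -0.721
endloop
endfacet
facet normal 0.471 0.808 -0.355
outer loop
vertex 1.966 -2.643 -1.288
vertex 1.513 -2.26 -1.017
vertex 2.047 -2.423 -0.68
endloop
endfacet
facet normal 0.933 0.280 -0.226
outer loop
vertex 1.966 -2.643 -1.288
vertex 2.047 -2.423 -0.68
vertex 2.197 -3.04 -0.826
endloop
endfacet
facet normal 0.735 -0.287 -0.614
outer loop
vertex 1.966 -2.643 -1.288
vertex 2.197 -3.04 -0.826
vertex 1.755 -3.259 -1.253
endloop
endfacet
facet normal 0.152 -0.108 -0.983
outer loop
vertex 1.966 -2.643 -1.288
vertex 1.755 -3.259 -1.253
vertex 1.333 -2.777 -1.371
endloop
endfacet
facet normal -0.012 0.568 -0.823
outer loop
vertex 1.966 -2.643 -1.288
vertex 1.333 -2.777 -1.371
vertex 1.513 -2.26 -1.017
endloop
endfacet
facet normal 0.880 0.104 0.464
outer loop
vertex 2.197 -3.04 -0.826
vertex 2.047 -2.423 -0.68
vertex 1.887 -2.903 -0.269
endloop
endfacet
facet normal 0.132 0.958 0.255
outer loop
vertex 2.047 -2.423 -0.68
vertex 1.513 -2.26 -1.017
vertex 1.465 -2.421 -0.387
endloop
endfacet
facet normal -0.650 0.570 -0.502
outer loop
vertex 1.513 -2.26 -1.017
vertex 1.333 -2.777 -1.371
vertex 1.023 -2.64 -0.814
endloop
endfacet
facet normal -0.385 -0.523 -0.761
outer loop
vertex 1.333 -2.777 -1.371
vertex 1.755 -3.259 -1.253
vertex 1.173 -3.257 -0.96
endloop
endfacet
facet normal 0.561 -0.811 -0.165
outer loop
vertex 1.755 -3.259 -1.253
vertex 2.197 -3.04 -0.826
vertex 1.707 -3.42 -0.623
endloop
endfacet
facet normal -0.152 0.108 0.983
outer loop
vertex 1.254 -3.037 -0.352
vertex 1.887 -2.903 -0.269
vertex 1.465 -2.421 -0.387
endloop
endfacet
facet normal -0.735 0.287 0.614
outer loop
vertex 1.254 -3.037 -0.352
vertex 1.465 -2.421 -0.387
vertex 1.023 -2.64 -0.814
endloop
endfacet
facet normal -0.933 -0.280 0.226
outer loop
vertex 1.254 -3.037 -0.352
vertex 1.023 -2.64 -0.814
vertex 1.173 -3.257 -0.96
endloop
endfacet
facet normal -0.471 -0.808 0.355
outer loop
vertex 1.254 -3.037 -0.352
vertex 1.173 -3.257 -0.96
vertex 1.707 -3.42 -0.623
endloop
endfacet
facet normal 0.012 -0.568 0.823
outer loop
vertex 1.254 -3.037 -0.352
vertex 1.707 -3.42 -0.623
vertex 1.887 -2.903 -0.269
endloop
endfacet
facet normal 0.385 0.523 0.761
outer loop
vertex 1.465 -2.421 -0.387
vertex 1.887 -2.903 -0.269
vertex 2.047 -2.423 -0.68
endloop
endfacet
facet normal -0.561 0.811 0.165
outer loop
vertex 1.023 -2.64 -0.814
vertex 1.465 -2.421 -0.387
vertex 1.513 -2.26 -1.017
endloop
endfacet
facet normal -0.880 -0.104 -0.464
outer loop
vertex 1.173 -3.257 -0.96
vertex 1.023 -2.64 -0.814
vertex 1.333 -2.777 -1.371
endloop
endfacet
facet normal -0.132 -0.958 -0.255
outer loop
vertex 1.707 -3.42 -0.623
vertex 1.173 -3.257 -0.96
vertex 1.755 -3.259 -1.253
endloop
endfacet
facet normal 0.650 -0.570 0.502
outer loop
vertex 1.887 -2.903 -0.269
vertex 1.707 -3.42 -0.623
vertex 2.197 -3.04 -0.826
endloop
endfacet

endsolid


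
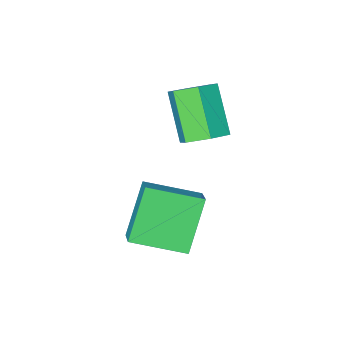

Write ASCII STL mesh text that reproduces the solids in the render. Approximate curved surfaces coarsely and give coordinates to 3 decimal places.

solid 
facet normal 0.180 0.644 -0.744
outer loop
vertex -2.67 1.555 2.547
vertex -3.496 1.457 2.262
vertex -3.305 2.083 2.85
endloop
endfacet
facet normal 0.668 0.475 0.573
outer loop
vertex -2.67 1.555 2.547
vertex -3.305 2.083 2.85
vertex -3.037 0.241 4.063
endloop
endfacet
facet normal 0.668 0.475 0.573
outer loop
vertex -3.037 0.241 4.063
vertex -3.305 2.083 2.85
vertex -3.672 0.768 4.367
endloop
endfacet
facet normal -0.180 -0.645 0.743
outer loop
vertex -3.037 0.241 4.063
vertex -3.672 0.768 4.367
vertex -3.864 0.143 3.778
endloop
endfacet
facet normal 0.180 0.644 -0.744
outer loop
vertex -3.305 2.083 2.85
vertex -3.496 1.457 2.262
vertex -4.132 1.985 2.565
endloop
endfacet
facet normal -0.291 0.757 0.585
outer loop
vertex -3.305 2.083 2.85
vertex -4.132 1.985 2.565
vertex -3.672 0.768 4.367
endloop
endfacet
facet normal -0.291 0.757 0.585
outer loop
vertex -3.672 0.768 4.367
vertex -4.132 1.985 2.565
vertex -4.499 0.67 4.082
endloop
endfacet
facet normal -0.180 -0.645 0.743
outer loop
vertex -3.672 0.768 4.367
vertex -4.499 0.67 4.082
vertex -3.864 0.143 3.778
endloop
endfacet
facet normal 0.180 0.644 -0.744
outer loop
vertex -4.132 1.985 2.565
vertex -3.496 1.457 2.262
vertex -4.323 1.359 1.977
endloop
endfacet
facet normal -0.959 0.282 0.012
outer loop
vertex -4.132 1.985 2.565
vertex -4.323 1.359 1.977
vertex -4.499 0.67 4.082
endloop
endfacet
facet normal -0.959 0.282 0.012
outer loop
vertex -4.499 0.67 4.082
vertex -4.323 1.359 1.977
vertex -4.69 0.045 3.493
endloop
endfacet
facet normal -0.180 -0.645 0.743
outer loop
vertex -4.499 0.67 4.082
vertex -4.69 0.045 3.493
vertex -3.864 0.143 3.778
endloop
endfacet
facet normal 0.180 0.645 -0.743
outer loop
vertex -4.323 1.359 1.977
vertex -3.496 1.457 2.262
vertex -3.688 0.832 1.673
endloop
endfacet
facet normal -0.668 -0.475 -0.573
outer loop
vertex -4.323 1.359 1.977
vertex -3.688 0.832 1.673
vertex -4.69 0.045 3.493
endloop
endfacet
facet normal -0.668 -0.475 -0.573
outer loop
vertex -4.69 0.045 3.493
vertex -3.688 0.832 1.673
vertex -4.055 -0.483 3.19
endloop
endfacet
facet normal -0.180 -0.644 0.744
outer loop
vertex -4.69 0.045 3.493
vertex -4.055 -0.483 3.19
vertex -3.864 0.143 3.778
endloop
endfacet
facet normal 0.180 0.645 -0.743
outer loop
vertex -3.688 0.832 1.673
vertex -3.496 1.457 2.262
vertex -2.861 0.93 1.958
endloop
endfacet
facet normal 0.291 -0.757 -0.585
outer loop
vertex -3.688 0.832 1.673
vertex -2.861 0.93 1.958
vertex -4.055 -0.483 3.19
endloop
endfacet
facet normal 0.291 -0.757 -0.585
outer loop
vertex -4.055 -0.483 3.19
vertex -2.861 0.93 1.958
vertex -3.228 -0.385 3.475
endloop
endfacet
facet normal -0.180 -0.644 0.744
outer loop
vertex -4.055 -0.483 3.19
vertex -3.228 -0.385 3.475
vertex -3.864 0.143 3.778
endloop
endfacet
facet normal 0.180 0.645 -0.743
outer loop
vertex -2.861 0.93 1.958
vertex -3.496 1.457 2.262
vertex -2.67 1.555 2.547
endloop
endfacet
facet normal 0.959 -0.282 -0.012
outer loop
vertex -2.861 0.93 1.958
vertex -2.67 1.555 2.547
vertex -3.228 -0.385 3.475
endloop
endfacet
facet normal 0.959 -0.282 -0.012
outer loop
vertex -3.228 -0.385 3.475
vertex -2.67 1.555 2.547
vertex -3.037 0.241 4.063
endloop
endfacet
facet normal -0.180 -0.644 0.744
outer loop
vertex -3.228 -0.385 3.475
vertex -3.037 0.241 4.063
vertex -3.864 0.143 3.778
endloop
endfacet
facet normal -0.778 0.569 -0.267
outer loop
vertex -1.887 3.906 1.879
vertex -0.816 4.563 0.159
vertex -2.264 3.144 1.353
endloop
endfacet
facet normal -0.503 -0.309 0.807
outer loop
vertex -0.724 2.017 1.881
vertex -1.887 3.906 1.879
vertex -2.264 3.144 1.353
endloop
endfacet
facet normal -0.778 0.569 -0.267
outer loop
vertex -2.264 3.144 1.353
vertex -0.816 4.563 0.159
vertex -1.193 3.801 -0.367
endloop
endfacet
facet normal -0.377 -0.762 -0.526
outer loop
vertex -1.193 3.801 -0.367
vertex -0.724 2.017 1.881
vertex -2.264 3.144 1.353
endloop
endfacet
facet normal 0.377 0.762 0.526
outer loop
vertex -1.887 3.906 1.879
vertex 0.724 3.436 0.687
vertex -0.816 4.563 0.159
endloop
endfacet
facet normal -0.503 -0.309 0.807
outer loop
vertex -0.347 2.779 2.407
vertex -1.887 3.906 1.879
vertex -0.724 2.017 1.881
endloop
endfacet
facet normal 0.377 0.762 0.526
outer loop
vertex -0.347 2.779 2.407
vertex 0.724 3.436 0.687
vertex -1.887 3.906 1.879
endloop
endfacet
facet normal 0.503 0.309 -0.807
outer loop
vertex -0.816 4.563 0.159
vertex 0.724 3.436 0.687
vertex -1.193 3.801 -0.367
endloop
endfacet
facet normal -0.377 -0.762 -0.526
outer loop
vertex 0.347 2.674 0.161
vertex -0.724 2.017 1.881
vertex -1.193 3.801 -0.367
endloop
endfacet
facet normal 0.503 0.309 -0.807
outer loop
vertex -1.193 3.801 -0.367
vertex 0.724 3.436 0.687
vertex 0.347 2.674 0.161
endloop
endfacet
facet normal 0.778 -0.569 0.267
outer loop
vertex 0.347 2.674 0.161
vertex -0.347 2.779 2.407
vertex -0.724 2.017 1.881
endloop
endfacet
facet normal 0.778 -0.569 0.267
outer loop
vertex 0.724 3.436 0.687
vertex -0.347 2.779 2.407
vertex 0.347 2.674 0.161
endloop
endfacet

endsolid


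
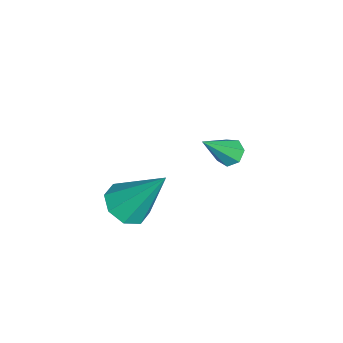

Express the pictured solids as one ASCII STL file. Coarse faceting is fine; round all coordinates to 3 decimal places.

solid 
facet normal -0.465 0.476 -0.746
outer loop
vertex -2.618 1.773 1.077
vertex -3.045 1.815 1.37
vertex -2.645 2.145 1.331
endloop
endfacet
facet normal 0.977 0.165 -0.138
outer loop
vertex -2.618 1.773 1.077
vertex -2.645 2.145 1.331
vertex -2.275 1.025 2.61
endloop
endfacet
facet normal -0.465 0.475 -0.747
outer loop
vertex -2.645 2.145 1.331
vertex -3.045 1.815 1.37
vertex -2.974 2.268 1.614
endloop
endfacet
facet normal 0.610 0.675 0.415
outer loop
vertex -2.645 2.145 1.331
vertex -2.974 2.268 1.614
vertex -2.275 1.025 2.61
endloop
endfacet
facet normal -0.464 0.475 -0.748
outer loop
vertex -2.974 2.268 1.614
vertex -3.045 1.815 1.37
vertex -3.356 2.051 1.713
endloop
endfacet
facet normal -0.120 0.579 0.807
outer loop
vertex -2.974 2.268 1.614
vertex -3.356 2.051 1.713
vertex -2.275 1.025 2.61
endloop
endfacet
facet normal -0.463 0.476 -0.748
outer loop
vertex -3.356 2.051 1.713
vertex -3.045 1.815 1.37
vertex -3.505 1.656 1.554
endloop
endfacet
facet normal -0.665 -0.049 0.745
outer loop
vertex -3.356 2.051 1.713
vertex -3.505 1.656 1.554
vertex -2.275 1.025 2.61
endloop
endfacet
facet normal -0.463 0.476 -0.747
outer loop
vertex -3.505 1.656 1.554
vertex -3.045 1.815 1.37
vertex -3.307 1.381 1.256
endloop
endfacet
facet normal -0.615 -0.740 0.274
outer loop
vertex -3.505 1.656 1.554
vertex -3.307 1.381 1.256
vertex -2.275 1.025 2.61
endloop
endfacet
facet normal -0.464 0.476 -0.747
outer loop
vertex -3.307 1.381 1.256
vertex -3.045 1.815 1.37
vertex -2.912 1.433 1.044
endloop
endfacet
facet normal -0.007 -0.968 -0.250
outer loop
vertex -3.307 1.381 1.256
vertex -2.912 1.433 1.044
vertex -2.275 1.025 2.61
endloop
endfacet
facet normal -0.466 0.475 -0.747
outer loop
vertex -2.912 1.433 1.044
vertex -3.045 1.815 1.37
vertex -2.618 1.773 1.077
endloop
endfacet
facet normal 0.702 -0.565 -0.433
outer loop
vertex -2.912 1.433 1.044
vertex -2.618 1.773 1.077
vertex -2.275 1.025 2.61
endloop
endfacet
facet normal -0.116 -0.566 -0.816
outer loop
vertex 1.48 -0.824 2.22
vertex 0.699 -0.839 2.341
vertex 1.194 -0.368 1.944
endloop
endfacet
facet normal 0.863 0.502 -0.065
outer loop
vertex 1.48 -0.824 2.22
vertex 1.194 -0.368 1.944
vertex 0.941 0.339 4.039
endloop
endfacet
facet normal -0.116 -0.566 -0.816
outer loop
vertex 1.194 -0.368 1.944
vertex 0.699 -0.839 2.341
vertex 0.619 -0.188 1.901
endloop
endfacet
facet normal 0.306 0.913 -0.271
outer loop
vertex 1.194 -0.368 1.944
vertex 0.619 -0.188 1.901
vertex 0.941 0.339 4.039
endloop
endfacet
facet normal -0.117 -0.566 -0.816
outer loop
vertex 0.619 -0.188 1.901
vertex 0.699 -0.839 2.341
vertex 0.09 -0.389 2.116
endloop
endfacet
facet normal -0.407 0.899 -0.160
outer loop
vertex 0.619 -0.188 1.901
vertex 0.09 -0.389 2.116
vertex 0.941 0.339 4.039
endloop
endfacet
facet normal -0.116 -0.565 -0.817
outer loop
vertex 0.09 -0.389 2.116
vertex 0.699 -0.839 2.341
vertex -0.081 -0.854 2.462
endloop
endfacet
facet normal -0.860 0.468 0.204
outer loop
vertex 0.09 -0.389 2.116
vertex -0.081 -0.854 2.462
vertex 0.941 0.339 4.039
endloop
endfacet
facet normal -0.116 -0.566 -0.816
outer loop
vertex -0.081 -0.854 2.462
vertex 0.699 -0.839 2.341
vertex 0.205 -1.31 2.738
endloop
endfacet
facet normal -0.786 -0.127 0.605
outer loop
vertex -0.081 -0.854 2.462
vertex 0.205 -1.31 2.738
vertex 0.941 0.339 4.039
endloop
endfacet
facet normal -0.116 -0.566 -0.816
outer loop
vertex 0.205 -1.31 2.738
vertex 0.699 -0.839 2.341
vertex 0.78 -1.49 2.781
endloop
endfacet
facet normal -0.229 -0.538 0.811
outer loop
vertex 0.205 -1.31 2.738
vertex 0.78 -1.49 2.781
vertex 0.941 0.339 4.039
endloop
endfacet
facet normal -0.115 -0.566 -0.816
outer loop
vertex 0.78 -1.49 2.781
vertex 0.699 -0.839 2.341
vertex 1.308 -1.289 2.567
endloop
endfacet
facet normal 0.484 -0.525 0.701
outer loop
vertex 0.78 -1.49 2.781
vertex 1.308 -1.289 2.567
vertex 0.941 0.339 4.039
endloop
endfacet
facet normal -0.116 -0.566 -0.816
outer loop
vertex 1.308 -1.289 2.567
vertex 0.699 -0.839 2.341
vertex 1.48 -0.824 2.22
endloop
endfacet
facet normal 0.936 -0.094 0.338
outer loop
vertex 1.308 -1.289 2.567
vertex 1.48 -0.824 2.22
vertex 0.941 0.339 4.039
endloop
endfacet

endsolid


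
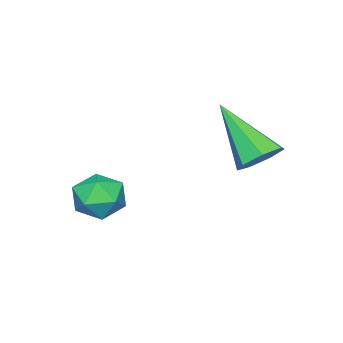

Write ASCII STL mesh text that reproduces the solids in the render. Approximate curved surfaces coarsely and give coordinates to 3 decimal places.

solid 
facet normal 0.123 0.708 -0.695
outer loop
vertex -2.367 4.381 3.132
vertex -2.777 4.084 2.757
vertex -2.891 4.528 3.189
endloop
endfacet
facet normal 0.212 0.413 0.886
outer loop
vertex -2.367 4.381 3.132
vertex -2.891 4.528 3.189
vertex -3.003 2.796 4.023
endloop
endfacet
facet normal 0.124 0.708 -0.695
outer loop
vertex -2.891 4.528 3.189
vertex -2.777 4.084 2.757
vertex -3.329 4.341 2.92
endloop
endfacet
facet normal -0.596 0.379 0.707
outer loop
vertex -2.891 4.528 3.189
vertex -3.329 4.341 2.92
vertex -3.003 2.796 4.023
endloop
endfacet
facet normal 0.124 0.707 -0.696
outer loop
vertex -3.329 4.341 2.92
vertex -2.777 4.084 2.757
vertex -3.351 3.96 2.529
endloop
endfacet
facet normal -0.983 -0.099 0.152
outer loop
vertex -3.329 4.341 2.92
vertex -3.351 3.96 2.529
vertex -3.003 2.796 4.023
endloop
endfacet
facet normal 0.123 0.708 -0.695
outer loop
vertex -3.351 3.96 2.529
vertex -2.777 4.084 2.757
vertex -2.942 3.673 2.309
endloop
endfacet
facet normal -0.658 -0.661 -0.361
outer loop
vertex -3.351 3.96 2.529
vertex -2.942 3.673 2.309
vertex -3.003 2.796 4.023
endloop
endfacet
facet normal 0.124 0.708 -0.695
outer loop
vertex -2.942 3.673 2.309
vertex -2.777 4.084 2.757
vertex -2.408 3.695 2.427
endloop
endfacet
facet normal 0.135 -0.884 -0.447
outer loop
vertex -2.942 3.673 2.309
vertex -2.408 3.695 2.427
vertex -3.003 2.796 4.023
endloop
endfacet
facet normal 0.124 0.708 -0.696
outer loop
vertex -2.408 3.695 2.427
vertex -2.777 4.084 2.757
vertex -2.153 4.01 2.793
endloop
endfacet
facet normal 0.799 -0.600 -0.040
outer loop
vertex -2.408 3.695 2.427
vertex -2.153 4.01 2.793
vertex -3.003 2.796 4.023
endloop
endfacet
facet normal 0.124 0.707 -0.696
outer loop
vertex -2.153 4.01 2.793
vertex -2.777 4.084 2.757
vertex -2.367 4.381 3.132
endloop
endfacet
facet normal 0.833 -0.024 0.552
outer loop
vertex -2.153 4.01 2.793
vertex -2.367 4.381 3.132
vertex -3.003 2.796 4.023
endloop
endfacet
facet normal -0.345 0.929 0.132
outer loop
vertex -0.654 1.919 1.493
vertex -0.703 1.804 2.176
vertex -0.116 2.06 1.908
endloop
endfacet
facet normal 0.096 0.898 -0.429
outer loop
vertex -0.654 1.919 1.493
vertex -0.116 2.06 1.908
vertex -0.01 1.755 1.294
endloop
endfacet
facet normal -0.168 0.422 -0.891
outer loop
vertex -0.654 1.919 1.493
vertex -0.01 1.755 1.294
vertex -0.531 1.311 1.182
endloop
endfacet
facet normal -0.771 0.159 -0.616
outer loop
vertex -0.654 1.919 1.493
vertex -0.531 1.311 1.182
vertex -0.96 1.341 1.727
endloop
endfacet
facet normal -0.881 0.473 0.016
outer loop
vertex -0.654 1.919 1.493
vertex -0.96 1.341 1.727
vertex -0.703 1.804 2.176
endloop
endfacet
facet normal 0.727 0.657 -0.201
outer loop
vertex -0.01 1.755 1.294
vertex -0.116 2.06 1.908
vertex 0.34 1.539 1.853
endloop
endfacet
facet normal 0.015 0.707 0.707
outer loop
vertex -0.116 2.06 1.908
vertex -0.703 1.804 2.176
vertex -0.089 1.569 2.398
endloop
endfacet
facet normal -0.853 -0.032 0.521
outer loop
vertex -0.703 1.804 2.176
vertex -0.96 1.341 1.727
vertex -0.61 1.125 2.286
endloop
endfacet
facet normal -0.676 -0.539 -0.503
outer loop
vertex -0.96 1.341 1.727
vertex -0.531 1.311 1.182
vertex -0.504 0.82 1.672
endloop
endfacet
facet normal 0.300 -0.112 -0.947
outer loop
vertex -0.531 1.311 1.182
vertex -0.01 1.755 1.294
vertex 0.083 1.076 1.404
endloop
endfacet
facet normal 0.771 -0.159 0.616
outer loop
vertex 0.034 0.961 2.087
vertex 0.34 1.539 1.853
vertex -0.089 1.569 2.398
endloop
endfacet
facet normal 0.168 -0.422 0.891
outer loop
vertex 0.034 0.961 2.087
vertex -0.089 1.569 2.398
vertex -0.61 1.125 2.286
endloop
endfacet
facet normal -0.096 -0.898 0.429
outer loop
vertex 0.034 0.961 2.087
vertex -0.61 1.125 2.286
vertex -0.504 0.82 1.672
endloop
endfacet
facet normal 0.345 -0.929 -0.132
outer loop
vertex 0.034 0.961 2.087
vertex -0.504 0.82 1.672
vertex 0.083 1.076 1.404
endloop
endfacet
facet normal 0.881 -0.473 -0.016
outer loop
vertex 0.034 0.961 2.087
vertex 0.083 1.076 1.404
vertex 0.34 1.539 1.853
endloop
endfacet
facet normal 0.676 0.539 0.503
outer loop
vertex -0.089 1.569 2.398
vertex 0.34 1.539 1.853
vertex -0.116 2.06 1.908
endloop
endfacet
facet normal -0.300 0.112 0.947
outer loop
vertex -0.61 1.125 2.286
vertex -0.089 1.569 2.398
vertex -0.703 1.804 2.176
endloop
endfacet
facet normal -0.727 -0.657 0.201
outer loop
vertex -0.504 0.82 1.672
vertex -0.61 1.125 2.286
vertex -0.96 1.341 1.727
endloop
endfacet
facet normal -0.015 -0.707 -0.707
outer loop
vertex 0.083 1.076 1.404
vertex -0.504 0.82 1.672
vertex -0.531 1.311 1.182
endloop
endfacet
facet normal 0.853 0.032 -0.521
outer loop
vertex 0.34 1.539 1.853
vertex 0.083 1.076 1.404
vertex -0.01 1.755 1.294
endloop
endfacet

endsolid


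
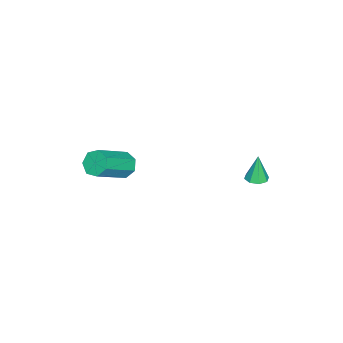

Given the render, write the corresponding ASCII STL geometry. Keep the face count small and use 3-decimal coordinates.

solid 
facet normal 0.158 0.015 -0.987
outer loop
vertex -2.489 4.215 -0.762
vertex -2.987 3.931 -0.846
vertex -2.834 4.489 -0.813
endloop
endfacet
facet normal 0.514 0.731 0.449
outer loop
vertex -2.489 4.215 -0.762
vertex -2.834 4.489 -0.813
vertex -3.213 3.909 0.566
endloop
endfacet
facet normal 0.157 0.015 -0.987
outer loop
vertex -2.834 4.489 -0.813
vertex -2.987 3.931 -0.846
vertex -3.269 4.436 -0.883
endloop
endfacet
facet normal -0.168 0.924 0.343
outer loop
vertex -2.834 4.489 -0.813
vertex -3.269 4.436 -0.883
vertex -3.213 3.909 0.566
endloop
endfacet
facet normal 0.158 0.016 -0.987
outer loop
vertex -3.269 4.436 -0.883
vertex -2.987 3.931 -0.846
vertex -3.539 4.087 -0.932
endloop
endfacet
facet normal -0.784 0.573 0.239
outer loop
vertex -3.269 4.436 -0.883
vertex -3.539 4.087 -0.932
vertex -3.213 3.909 0.566
endloop
endfacet
facet normal 0.158 0.015 -0.987
outer loop
vertex -3.539 4.087 -0.932
vertex -2.987 3.931 -0.846
vertex -3.486 3.647 -0.93
endloop
endfacet
facet normal -0.973 -0.116 0.198
outer loop
vertex -3.539 4.087 -0.932
vertex -3.486 3.647 -0.93
vertex -3.213 3.909 0.566
endloop
endfacet
facet normal 0.158 0.015 -0.987
outer loop
vertex -3.486 3.647 -0.93
vertex -2.987 3.931 -0.846
vertex -3.141 3.372 -0.879
endloop
endfacet
facet normal -0.626 -0.740 0.244
outer loop
vertex -3.486 3.647 -0.93
vertex -3.141 3.372 -0.879
vertex -3.213 3.909 0.566
endloop
endfacet
facet normal 0.157 0.015 -0.987
outer loop
vertex -3.141 3.372 -0.879
vertex -2.987 3.931 -0.846
vertex -2.706 3.425 -0.809
endloop
endfacet
facet normal 0.058 -0.935 0.350
outer loop
vertex -3.141 3.372 -0.879
vertex -2.706 3.425 -0.809
vertex -3.213 3.909 0.566
endloop
endfacet
facet normal 0.159 0.016 -0.987
outer loop
vertex -2.706 3.425 -0.809
vertex -2.987 3.931 -0.846
vertex -2.436 3.774 -0.76
endloop
endfacet
facet normal 0.673 -0.584 0.454
outer loop
vertex -2.706 3.425 -0.809
vertex -2.436 3.774 -0.76
vertex -3.213 3.909 0.566
endloop
endfacet
facet normal 0.158 0.015 -0.987
outer loop
vertex -2.436 3.774 -0.76
vertex -2.987 3.931 -0.846
vertex -2.489 4.215 -0.762
endloop
endfacet
facet normal 0.863 0.106 0.495
outer loop
vertex -2.436 3.774 -0.76
vertex -2.489 4.215 -0.762
vertex -3.213 3.909 0.566
endloop
endfacet
facet normal -0.728 0.361 -0.583
outer loop
vertex -0.349 -2.008 -0.207
vertex -0.666 -1.716 0.37
vertex -0.172 -1.426 -0.068
endloop
endfacet
facet normal 0.624 -0.003 -0.782
outer loop
vertex -0.349 -2.008 -0.207
vertex -0.172 -1.426 -0.068
vertex 1.202 -2.777 1.034
endloop
endfacet
facet normal 0.624 -0.003 -0.782
outer loop
vertex 1.202 -2.777 1.034
vertex -0.172 -1.426 -0.068
vertex 1.379 -2.195 1.173
endloop
endfacet
facet normal 0.728 -0.361 0.583
outer loop
vertex 1.202 -2.777 1.034
vertex 1.379 -2.195 1.173
vertex 0.886 -2.484 1.61
endloop
endfacet
facet normal -0.728 0.360 -0.583
outer loop
vertex -0.172 -1.426 -0.068
vertex -0.666 -1.716 0.37
vertex -0.367 -1.061 0.401
endloop
endfacet
facet normal 0.611 0.728 -0.312
outer loop
vertex -0.172 -1.426 -0.068
vertex -0.367 -1.061 0.401
vertex 1.379 -2.195 1.173
endloop
endfacet
facet normal 0.611 0.728 -0.312
outer loop
vertex 1.379 -2.195 1.173
vertex -0.367 -1.061 0.401
vertex 1.184 -1.83 1.642
endloop
endfacet
facet normal 0.728 -0.360 0.583
outer loop
vertex 1.379 -2.195 1.173
vertex 1.184 -1.83 1.642
vertex 0.886 -2.484 1.61
endloop
endfacet
facet normal -0.729 0.360 -0.582
outer loop
vertex -0.367 -1.061 0.401
vertex -0.666 -1.716 0.37
vertex -0.786 -1.19 0.846
endloop
endfacet
facet normal 0.137 0.910 0.393
outer loop
vertex -0.367 -1.061 0.401
vertex -0.786 -1.19 0.846
vertex 1.184 -1.83 1.642
endloop
endfacet
facet normal 0.138 0.910 0.391
outer loop
vertex 1.184 -1.83 1.642
vertex -0.786 -1.19 0.846
vertex 0.765 -1.958 2.087
endloop
endfacet
facet normal 0.729 -0.360 0.582
outer loop
vertex 1.184 -1.83 1.642
vertex 0.765 -1.958 2.087
vertex 0.886 -2.484 1.61
endloop
endfacet
facet normal -0.728 0.361 -0.583
outer loop
vertex -0.786 -1.19 0.846
vertex -0.666 -1.716 0.37
vertex -1.115 -1.714 0.932
endloop
endfacet
facet normal -0.439 0.407 0.801
outer loop
vertex -0.786 -1.19 0.846
vertex -1.115 -1.714 0.932
vertex 0.765 -1.958 2.087
endloop
endfacet
facet normal -0.439 0.407 0.801
outer loop
vertex 0.765 -1.958 2.087
vertex -1.115 -1.714 0.932
vertex 0.436 -2.483 2.173
endloop
endfacet
facet normal 0.728 -0.361 0.583
outer loop
vertex 0.765 -1.958 2.087
vertex 0.436 -2.483 2.173
vertex 0.886 -2.484 1.61
endloop
endfacet
facet normal -0.728 0.361 -0.583
outer loop
vertex -1.115 -1.714 0.932
vertex -0.666 -1.716 0.37
vertex -1.105 -2.239 0.594
endloop
endfacet
facet normal -0.685 -0.403 0.606
outer loop
vertex -1.115 -1.714 0.932
vertex -1.105 -2.239 0.594
vertex 0.436 -2.483 2.173
endloop
endfacet
facet normal -0.685 -0.403 0.606
outer loop
vertex 0.436 -2.483 2.173
vertex -1.105 -2.239 0.594
vertex 0.446 -3.008 1.835
endloop
endfacet
facet normal 0.728 -0.361 0.583
outer loop
vertex 0.436 -2.483 2.173
vertex 0.446 -3.008 1.835
vertex 0.886 -2.484 1.61
endloop
endfacet
facet normal -0.728 0.362 -0.582
outer loop
vertex -1.105 -2.239 0.594
vertex -0.666 -1.716 0.37
vertex -0.765 -2.371 0.087
endloop
endfacet
facet normal -0.416 -0.908 -0.043
outer loop
vertex -1.105 -2.239 0.594
vertex -0.765 -2.371 0.087
vertex 0.446 -3.008 1.835
endloop
endfacet
facet normal -0.415 -0.909 -0.044
outer loop
vertex 0.446 -3.008 1.835
vertex -0.765 -2.371 0.087
vertex 0.787 -3.139 1.328
endloop
endfacet
facet normal 0.728 -0.361 0.583
outer loop
vertex 0.446 -3.008 1.835
vertex 0.787 -3.139 1.328
vertex 0.886 -2.484 1.61
endloop
endfacet
facet normal -0.728 0.362 -0.583
outer loop
vertex -0.765 -2.371 0.087
vertex -0.666 -1.716 0.37
vertex -0.349 -2.008 -0.207
endloop
endfacet
facet normal 0.169 -0.730 -0.663
outer loop
vertex -0.765 -2.371 0.087
vertex -0.349 -2.008 -0.207
vertex 0.787 -3.139 1.328
endloop
endfacet
facet normal 0.168 -0.730 -0.662
outer loop
vertex 0.787 -3.139 1.328
vertex -0.349 -2.008 -0.207
vertex 1.202 -2.777 1.034
endloop
endfacet
facet normal 0.728 -0.361 0.583
outer loop
vertex 0.787 -3.139 1.328
vertex 1.202 -2.777 1.034
vertex 0.886 -2.484 1.61
endloop
endfacet

endsolid


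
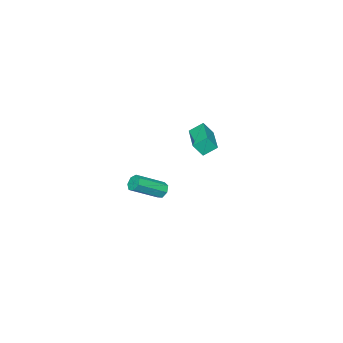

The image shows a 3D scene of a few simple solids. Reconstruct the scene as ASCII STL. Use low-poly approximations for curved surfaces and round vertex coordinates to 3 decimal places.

solid 
facet normal -0.393 0.433 -0.811
outer loop
vertex -1.366 1.936 3.393
vertex 0.063 3.321 3.439
vertex -0.849 1.42 2.867
endloop
endfacet
facet normal -0.718 -0.696 -0.023
outer loop
vertex -0.503 1.039 3.581
vertex -1.366 1.936 3.393
vertex -0.849 1.42 2.867
endloop
endfacet
facet normal -0.393 0.433 -0.811
outer loop
vertex -0.849 1.42 2.867
vertex 0.063 3.321 3.439
vertex 0.58 2.804 2.913
endloop
endfacet
facet normal 0.574 -0.573 -0.584
outer loop
vertex 0.58 2.804 2.913
vertex -0.503 1.039 3.581
vertex -0.849 1.42 2.867
endloop
endfacet
facet normal -0.574 0.573 0.584
outer loop
vertex -1.366 1.936 3.393
vertex 0.409 2.94 4.153
vertex 0.063 3.321 3.439
endloop
endfacet
facet normal -0.718 -0.696 -0.022
outer loop
vertex -1.02 1.556 4.107
vertex -1.366 1.936 3.393
vertex -0.503 1.039 3.581
endloop
endfacet
facet normal -0.574 0.574 0.584
outer loop
vertex -1.02 1.556 4.107
vertex 0.409 2.94 4.153
vertex -1.366 1.936 3.393
endloop
endfacet
facet normal 0.718 0.695 0.023
outer loop
vertex 0.063 3.321 3.439
vertex 0.409 2.94 4.153
vertex 0.58 2.804 2.913
endloop
endfacet
facet normal 0.575 -0.574 -0.584
outer loop
vertex 0.926 2.424 3.627
vertex -0.503 1.039 3.581
vertex 0.58 2.804 2.913
endloop
endfacet
facet normal 0.718 0.696 0.023
outer loop
vertex 0.58 2.804 2.913
vertex 0.409 2.94 4.153
vertex 0.926 2.424 3.627
endloop
endfacet
facet normal 0.393 -0.433 0.811
outer loop
vertex 0.926 2.424 3.627
vertex -1.02 1.556 4.107
vertex -0.503 1.039 3.581
endloop
endfacet
facet normal 0.393 -0.433 0.811
outer loop
vertex 0.409 2.94 4.153
vertex -1.02 1.556 4.107
vertex 0.926 2.424 3.627
endloop
endfacet
facet normal -0.758 0.407 -0.510
outer loop
vertex -3.402 -3.094 -4.376
vertex -3.765 -3.406 -4.086
vertex -3.57 -2.894 -3.967
endloop
endfacet
facet normal 0.553 0.815 -0.171
outer loop
vertex -3.402 -3.094 -4.376
vertex -3.57 -2.894 -3.967
vertex -1.932 -3.883 -3.385
endloop
endfacet
facet normal 0.553 0.816 -0.170
outer loop
vertex -1.932 -3.883 -3.385
vertex -3.57 -2.894 -3.967
vertex -2.101 -3.683 -2.976
endloop
endfacet
facet normal 0.758 -0.406 0.511
outer loop
vertex -1.932 -3.883 -3.385
vertex -2.101 -3.683 -2.976
vertex -2.295 -4.194 -3.094
endloop
endfacet
facet normal -0.757 0.407 -0.511
outer loop
vertex -3.57 -2.894 -3.967
vertex -3.765 -3.406 -4.086
vertex -3.886 -3.08 -3.647
endloop
endfacet
facet normal 0.072 0.830 0.554
outer loop
vertex -3.57 -2.894 -3.967
vertex -3.886 -3.08 -3.647
vertex -2.101 -3.683 -2.976
endloop
endfacet
facet normal 0.073 0.831 0.552
outer loop
vertex -2.101 -3.683 -2.976
vertex -3.886 -3.08 -3.647
vertex -2.416 -3.868 -2.656
endloop
endfacet
facet normal 0.758 -0.406 0.511
outer loop
vertex -2.101 -3.683 -2.976
vertex -2.416 -3.868 -2.656
vertex -2.295 -4.194 -3.094
endloop
endfacet
facet normal -0.758 0.407 -0.511
outer loop
vertex -3.886 -3.08 -3.647
vertex -3.765 -3.406 -4.086
vertex -4.11 -3.51 -3.657
endloop
endfacet
facet normal -0.461 0.220 0.859
outer loop
vertex -3.886 -3.08 -3.647
vertex -4.11 -3.51 -3.657
vertex -2.416 -3.868 -2.656
endloop
endfacet
facet normal -0.461 0.220 0.860
outer loop
vertex -2.416 -3.868 -2.656
vertex -4.11 -3.51 -3.657
vertex -2.64 -4.299 -2.666
endloop
endfacet
facet normal 0.758 -0.406 0.511
outer loop
vertex -2.416 -3.868 -2.656
vertex -2.64 -4.299 -2.666
vertex -2.295 -4.194 -3.094
endloop
endfacet
facet normal -0.758 0.405 -0.511
outer loop
vertex -4.11 -3.51 -3.657
vertex -3.765 -3.406 -4.086
vertex -4.074 -3.863 -3.99
endloop
endfacet
facet normal -0.649 -0.556 0.519
outer loop
vertex -4.11 -3.51 -3.657
vertex -4.074 -3.863 -3.99
vertex -2.64 -4.299 -2.666
endloop
endfacet
facet normal -0.649 -0.556 0.520
outer loop
vertex -2.64 -4.299 -2.666
vertex -4.074 -3.863 -3.99
vertex -2.605 -4.651 -2.999
endloop
endfacet
facet normal 0.757 -0.408 0.510
outer loop
vertex -2.64 -4.299 -2.666
vertex -2.605 -4.651 -2.999
vertex -2.295 -4.194 -3.094
endloop
endfacet
facet normal -0.759 0.406 -0.510
outer loop
vertex -4.074 -3.863 -3.99
vertex -3.765 -3.406 -4.086
vertex -3.806 -3.871 -4.395
endloop
endfacet
facet normal -0.347 -0.914 -0.212
outer loop
vertex -4.074 -3.863 -3.99
vertex -3.806 -3.871 -4.395
vertex -2.605 -4.651 -2.999
endloop
endfacet
facet normal -0.347 -0.914 -0.212
outer loop
vertex -2.605 -4.651 -2.999
vertex -3.806 -3.871 -4.395
vertex -2.336 -4.659 -3.404
endloop
endfacet
facet normal 0.757 -0.407 0.511
outer loop
vertex -2.605 -4.651 -2.999
vertex -2.336 -4.659 -3.404
vertex -2.295 -4.194 -3.094
endloop
endfacet
facet normal -0.757 0.407 -0.512
outer loop
vertex -3.806 -3.871 -4.395
vertex -3.765 -3.406 -4.086
vertex -3.506 -3.529 -4.567
endloop
endfacet
facet normal 0.216 -0.583 -0.783
outer loop
vertex -3.806 -3.871 -4.395
vertex -3.506 -3.529 -4.567
vertex -2.336 -4.659 -3.404
endloop
endfacet
facet normal 0.216 -0.583 -0.783
outer loop
vertex -2.336 -4.659 -3.404
vertex -3.506 -3.529 -4.567
vertex -2.037 -4.317 -3.576
endloop
endfacet
facet normal 0.758 -0.407 0.510
outer loop
vertex -2.336 -4.659 -3.404
vertex -2.037 -4.317 -3.576
vertex -2.295 -4.194 -3.094
endloop
endfacet
facet normal -0.757 0.406 -0.512
outer loop
vertex -3.506 -3.529 -4.567
vertex -3.765 -3.406 -4.086
vertex -3.402 -3.094 -4.376
endloop
endfacet
facet normal 0.617 0.188 -0.764
outer loop
vertex -3.506 -3.529 -4.567
vertex -3.402 -3.094 -4.376
vertex -2.037 -4.317 -3.576
endloop
endfacet
facet normal 0.616 0.188 -0.765
outer loop
vertex -2.037 -4.317 -3.576
vertex -3.402 -3.094 -4.376
vertex -1.932 -3.883 -3.385
endloop
endfacet
facet normal 0.758 -0.408 0.510
outer loop
vertex -2.037 -4.317 -3.576
vertex -1.932 -3.883 -3.385
vertex -2.295 -4.194 -3.094
endloop
endfacet

endsolid
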